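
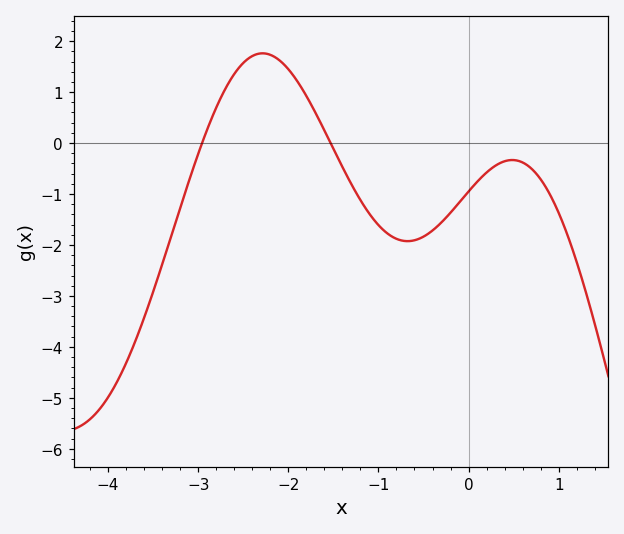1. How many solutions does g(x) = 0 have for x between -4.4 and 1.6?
2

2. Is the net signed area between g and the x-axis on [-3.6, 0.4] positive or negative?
negative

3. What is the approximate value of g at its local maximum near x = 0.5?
-0.3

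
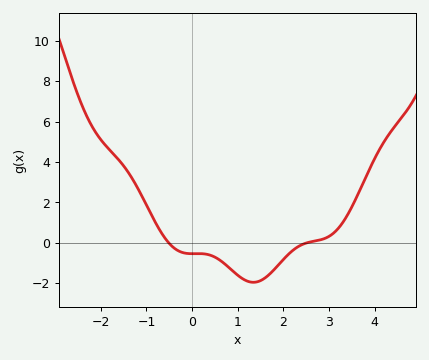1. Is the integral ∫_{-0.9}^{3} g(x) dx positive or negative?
negative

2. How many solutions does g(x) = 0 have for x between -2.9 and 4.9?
2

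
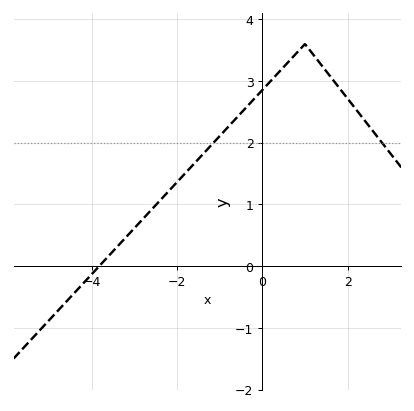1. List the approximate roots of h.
-3.82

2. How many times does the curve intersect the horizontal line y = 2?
2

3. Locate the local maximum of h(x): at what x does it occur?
0.998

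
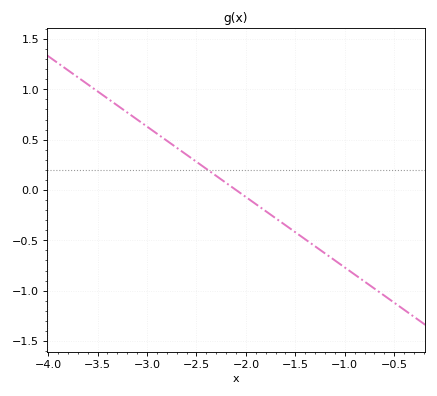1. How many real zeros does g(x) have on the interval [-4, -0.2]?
1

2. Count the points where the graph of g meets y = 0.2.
1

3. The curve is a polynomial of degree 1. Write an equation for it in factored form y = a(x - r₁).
y = -0.7(x + 2.1)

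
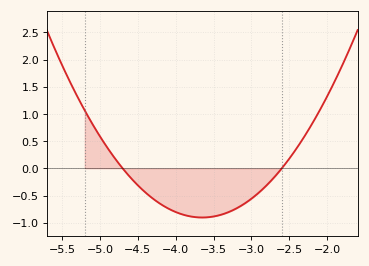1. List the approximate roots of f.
-4.7, -2.6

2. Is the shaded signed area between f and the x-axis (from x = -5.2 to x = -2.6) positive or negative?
negative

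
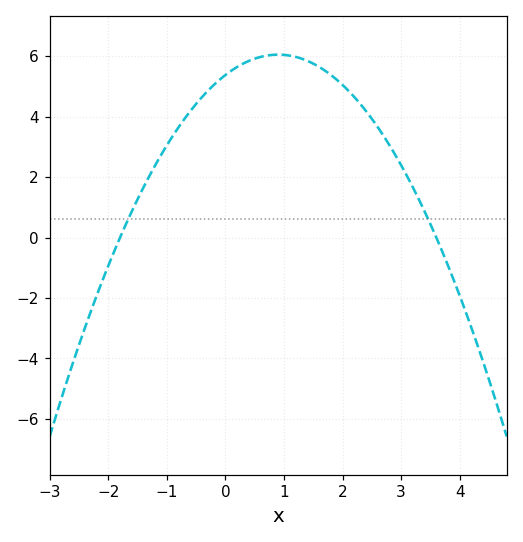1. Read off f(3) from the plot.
2.4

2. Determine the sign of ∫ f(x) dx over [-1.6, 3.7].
positive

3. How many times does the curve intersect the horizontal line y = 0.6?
2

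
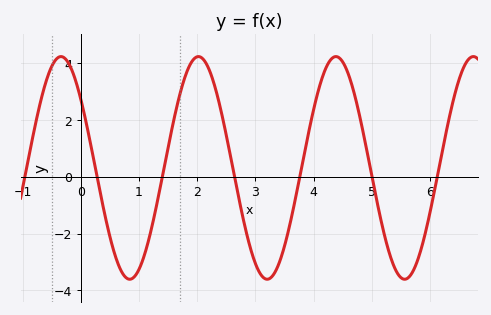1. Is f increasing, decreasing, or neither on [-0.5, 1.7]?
neither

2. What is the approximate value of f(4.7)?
3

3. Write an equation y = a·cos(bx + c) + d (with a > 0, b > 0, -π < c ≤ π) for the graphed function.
y = 3.92cos(2.7x + 0.91) + 0.31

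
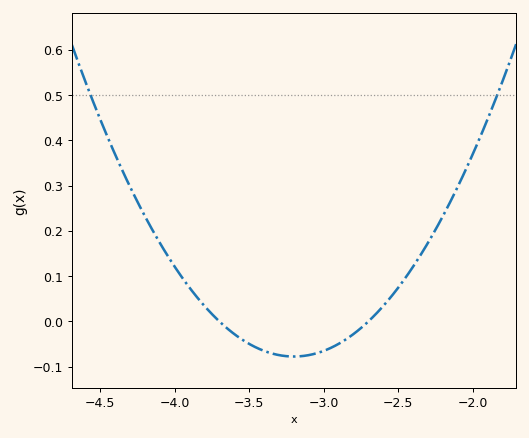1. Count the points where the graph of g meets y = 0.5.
2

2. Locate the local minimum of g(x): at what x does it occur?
-3.2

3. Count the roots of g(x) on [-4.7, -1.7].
2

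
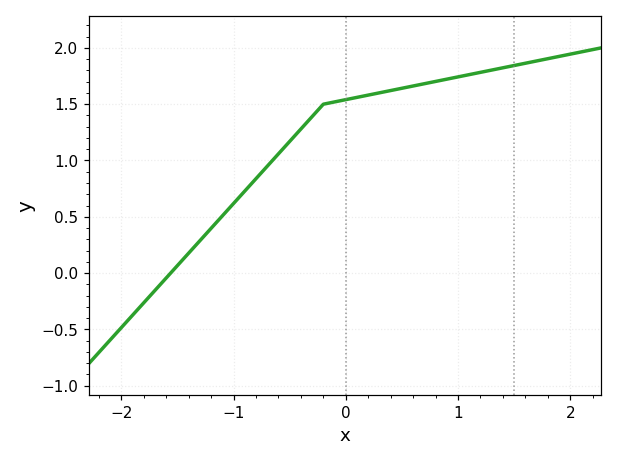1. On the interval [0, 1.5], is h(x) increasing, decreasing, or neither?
increasing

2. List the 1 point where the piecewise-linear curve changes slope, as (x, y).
(-0.2, 1.5)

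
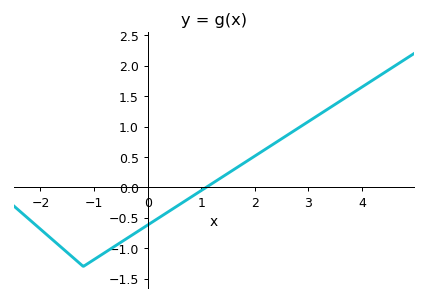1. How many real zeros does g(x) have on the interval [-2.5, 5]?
1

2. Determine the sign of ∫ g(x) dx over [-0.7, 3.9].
positive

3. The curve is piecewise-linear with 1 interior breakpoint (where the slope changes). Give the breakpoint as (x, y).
(-1.2, -1.3)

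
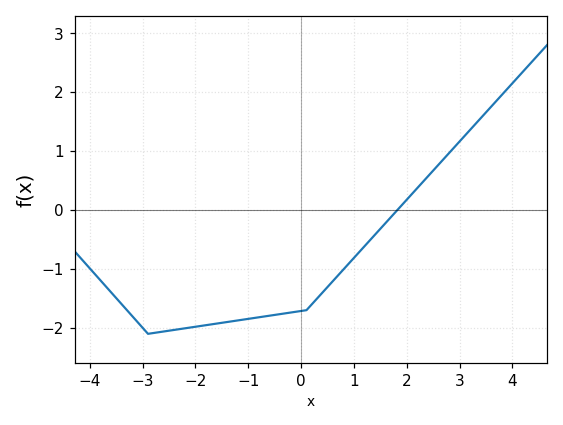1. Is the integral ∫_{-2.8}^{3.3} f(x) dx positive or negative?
negative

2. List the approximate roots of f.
1.82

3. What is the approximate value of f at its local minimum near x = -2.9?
-2.1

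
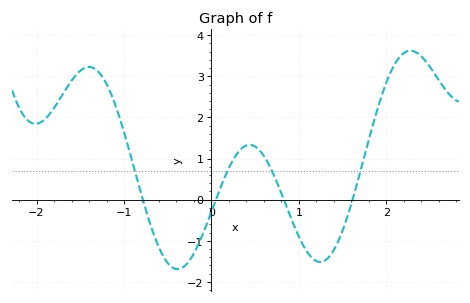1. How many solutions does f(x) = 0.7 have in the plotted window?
4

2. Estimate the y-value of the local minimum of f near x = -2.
1.8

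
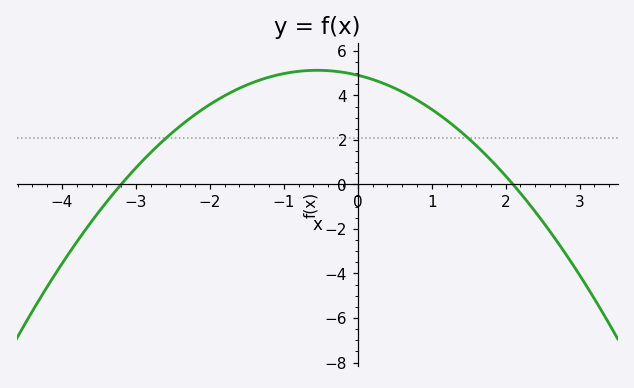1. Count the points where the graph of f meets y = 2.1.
2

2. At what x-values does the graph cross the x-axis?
-3.2, 2.2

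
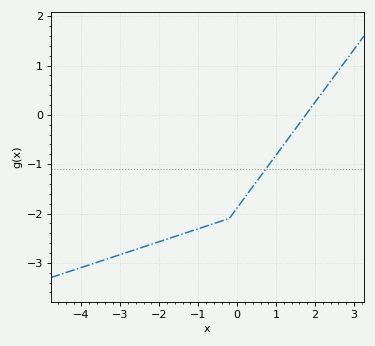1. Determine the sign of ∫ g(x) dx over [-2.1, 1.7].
negative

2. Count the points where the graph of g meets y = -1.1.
1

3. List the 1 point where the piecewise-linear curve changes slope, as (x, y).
(-0.2, -2.1)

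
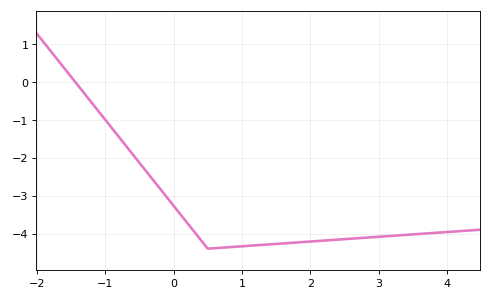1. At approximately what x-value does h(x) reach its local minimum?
0.5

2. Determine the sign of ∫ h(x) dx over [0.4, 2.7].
negative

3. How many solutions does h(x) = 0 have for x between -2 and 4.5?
1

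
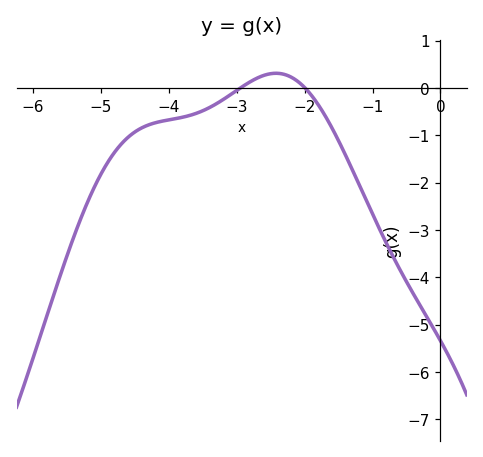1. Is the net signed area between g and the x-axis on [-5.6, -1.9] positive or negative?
negative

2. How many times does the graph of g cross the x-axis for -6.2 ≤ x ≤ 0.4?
2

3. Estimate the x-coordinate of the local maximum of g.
-2.4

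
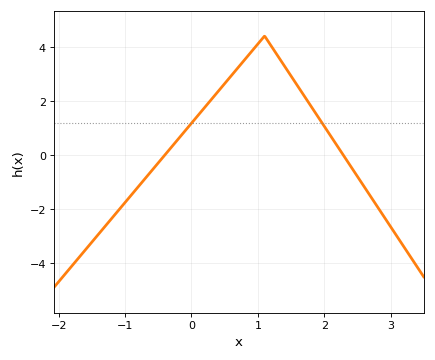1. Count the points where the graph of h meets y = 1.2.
2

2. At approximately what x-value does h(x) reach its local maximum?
1.1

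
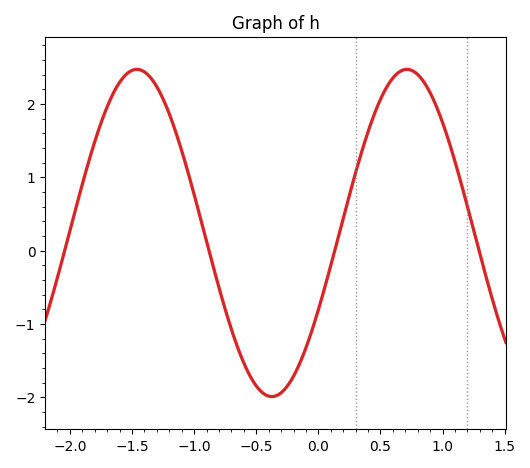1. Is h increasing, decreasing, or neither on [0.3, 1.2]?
neither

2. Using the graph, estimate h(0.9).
2.15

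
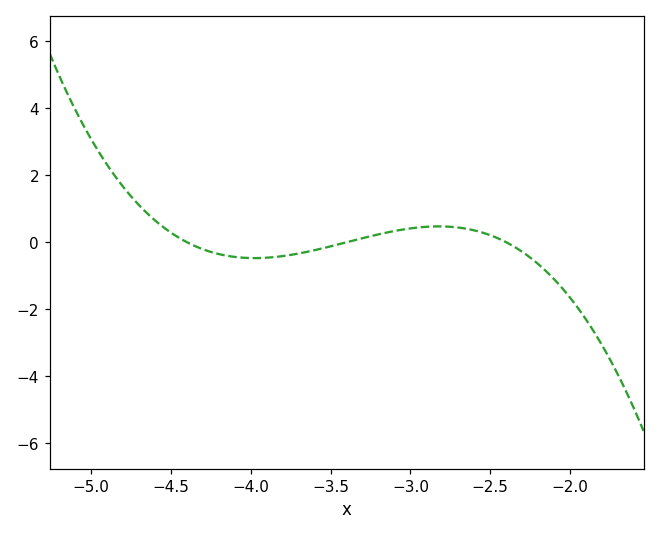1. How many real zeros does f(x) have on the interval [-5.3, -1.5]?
3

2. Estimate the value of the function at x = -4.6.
0.6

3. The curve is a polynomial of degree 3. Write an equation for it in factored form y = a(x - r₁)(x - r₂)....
y = -1.23(x + 4.4)(x + 3.4)(x + 2.4)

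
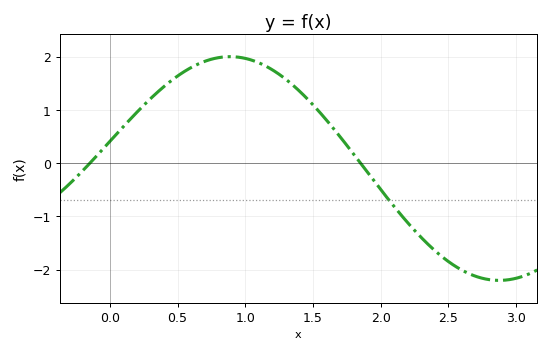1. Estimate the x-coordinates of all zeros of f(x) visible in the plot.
-0.15, 1.85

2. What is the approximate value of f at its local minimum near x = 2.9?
-2.2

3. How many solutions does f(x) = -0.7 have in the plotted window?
1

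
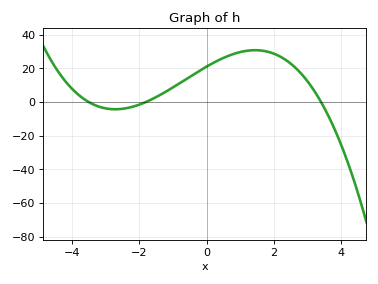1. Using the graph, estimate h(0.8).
28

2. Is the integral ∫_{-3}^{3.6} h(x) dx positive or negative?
positive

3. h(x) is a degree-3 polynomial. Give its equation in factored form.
y = -0.98(x + 3.5)(x + 1.8)(x - 3.4)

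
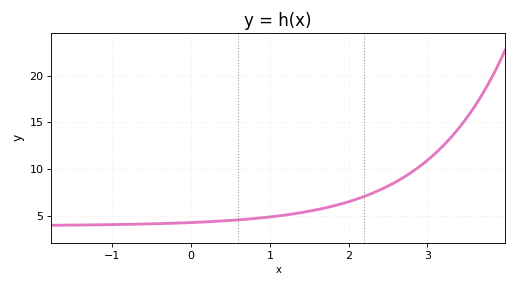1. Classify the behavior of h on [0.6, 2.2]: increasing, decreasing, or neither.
increasing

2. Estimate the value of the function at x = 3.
10.9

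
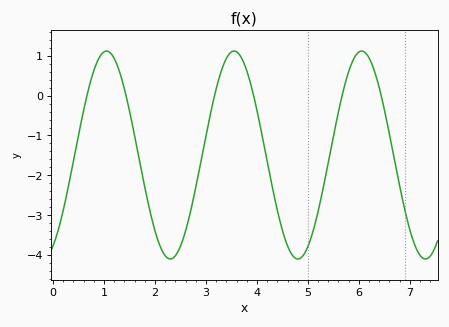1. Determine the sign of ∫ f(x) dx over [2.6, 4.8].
negative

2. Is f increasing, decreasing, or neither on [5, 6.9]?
neither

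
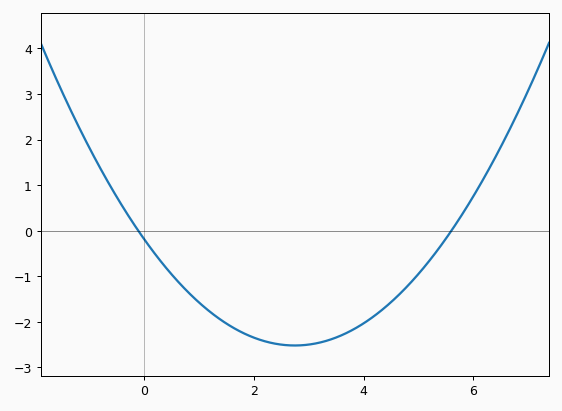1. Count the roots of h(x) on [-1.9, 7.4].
2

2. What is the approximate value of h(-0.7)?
1.2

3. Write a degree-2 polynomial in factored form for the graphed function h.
y = 0.31(x + 0.1)(x - 5.6)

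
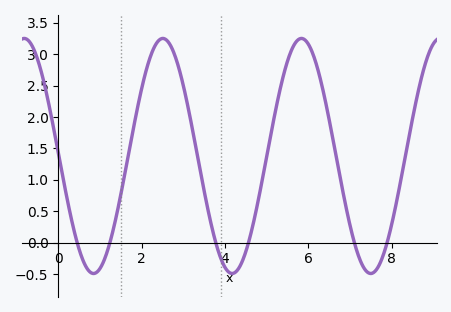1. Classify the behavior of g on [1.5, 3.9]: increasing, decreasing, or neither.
neither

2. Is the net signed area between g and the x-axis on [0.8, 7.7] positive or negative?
positive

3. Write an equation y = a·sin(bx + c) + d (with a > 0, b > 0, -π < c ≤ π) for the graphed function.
y = 1.87sin(1.9x + 3.1) + 1.38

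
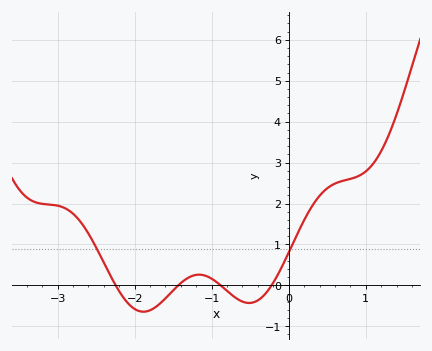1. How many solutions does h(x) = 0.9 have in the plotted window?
2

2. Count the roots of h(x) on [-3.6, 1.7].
4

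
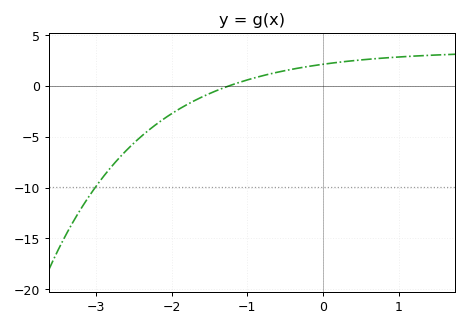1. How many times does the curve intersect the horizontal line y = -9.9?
1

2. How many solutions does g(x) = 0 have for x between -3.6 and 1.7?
1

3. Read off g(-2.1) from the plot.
-3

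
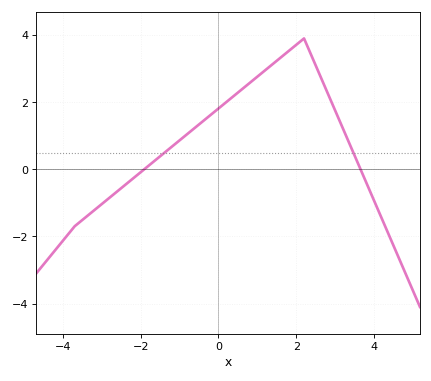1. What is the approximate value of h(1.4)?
3.14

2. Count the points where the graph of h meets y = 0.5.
2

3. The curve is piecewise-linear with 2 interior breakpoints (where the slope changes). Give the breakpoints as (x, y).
(-3.7, -1.7); (2.2, 3.9)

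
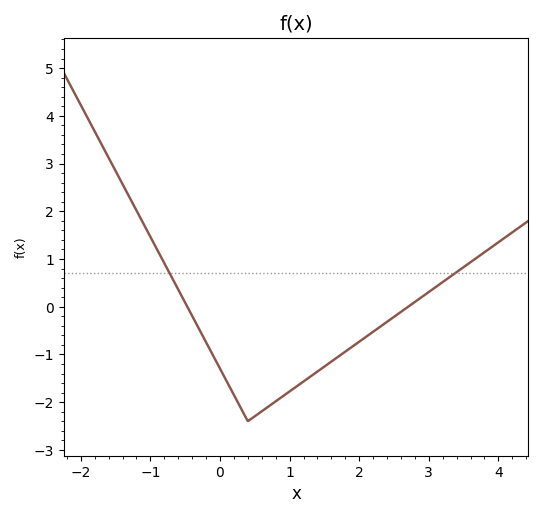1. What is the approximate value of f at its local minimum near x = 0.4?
-2.4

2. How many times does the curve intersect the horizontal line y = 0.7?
2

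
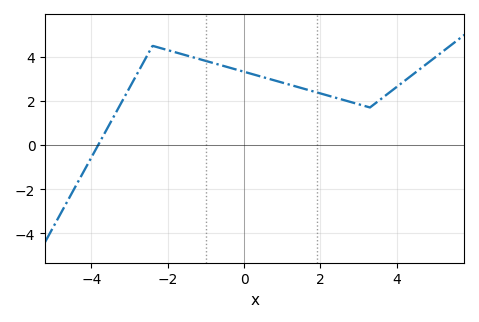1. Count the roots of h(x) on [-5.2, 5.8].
1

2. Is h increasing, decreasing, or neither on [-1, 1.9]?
decreasing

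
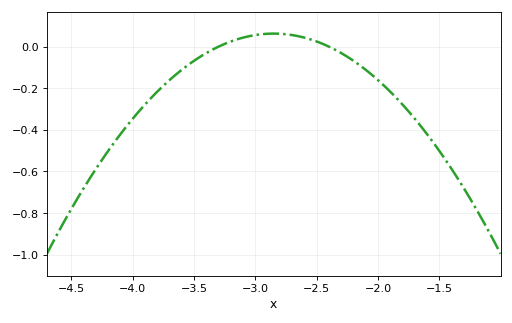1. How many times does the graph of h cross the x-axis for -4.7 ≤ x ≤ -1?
2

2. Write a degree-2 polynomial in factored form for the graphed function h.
y = -0.31(x + 3.3)(x + 2.4)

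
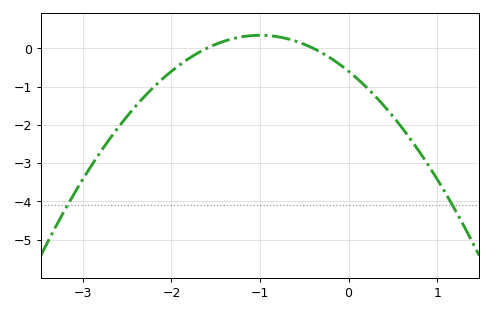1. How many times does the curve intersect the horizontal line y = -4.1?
2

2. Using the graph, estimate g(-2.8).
-2.7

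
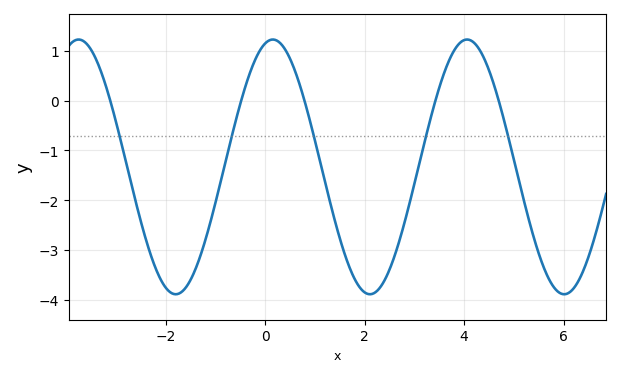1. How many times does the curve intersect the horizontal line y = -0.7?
5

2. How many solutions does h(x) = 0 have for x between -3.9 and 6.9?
5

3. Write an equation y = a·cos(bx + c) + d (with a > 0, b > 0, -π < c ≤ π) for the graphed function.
y = 2.56cos(1.6x - 0.25) - 1.33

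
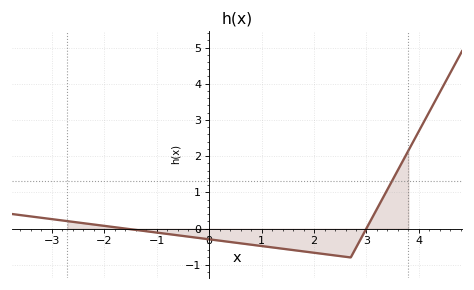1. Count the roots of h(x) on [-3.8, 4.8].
2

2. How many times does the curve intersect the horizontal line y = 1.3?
1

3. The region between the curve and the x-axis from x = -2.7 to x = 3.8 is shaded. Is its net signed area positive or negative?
negative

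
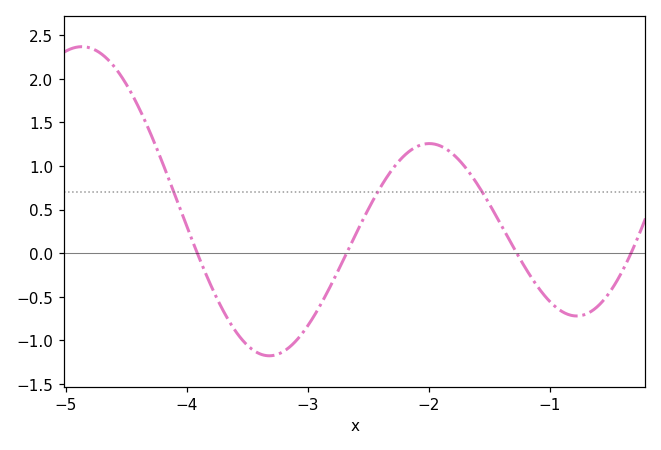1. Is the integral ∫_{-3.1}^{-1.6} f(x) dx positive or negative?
positive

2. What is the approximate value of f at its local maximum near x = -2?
1.25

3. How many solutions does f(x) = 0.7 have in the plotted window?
3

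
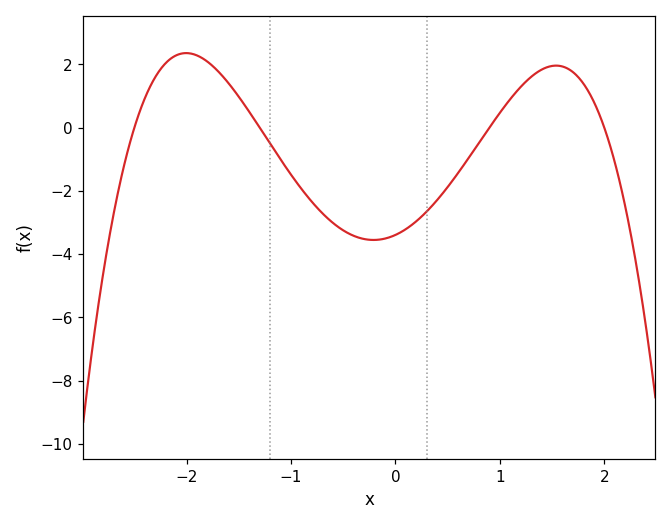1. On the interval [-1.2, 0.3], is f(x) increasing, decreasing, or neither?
neither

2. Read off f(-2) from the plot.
2.4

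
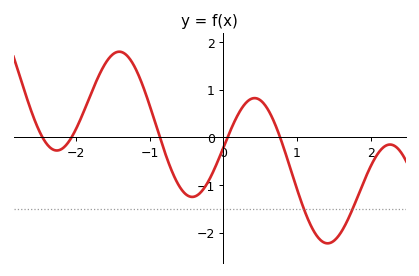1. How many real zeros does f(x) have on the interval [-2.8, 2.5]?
5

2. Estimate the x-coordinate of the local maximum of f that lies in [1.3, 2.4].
2.3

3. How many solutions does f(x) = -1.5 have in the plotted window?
2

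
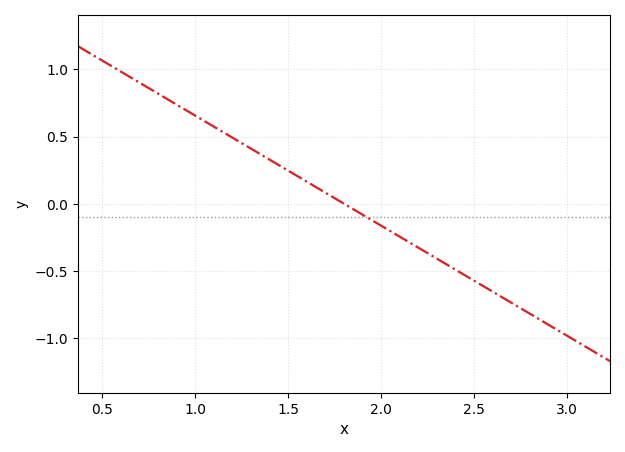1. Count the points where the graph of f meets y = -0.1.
1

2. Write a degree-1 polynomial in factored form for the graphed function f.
y = -0.82(x - 1.8)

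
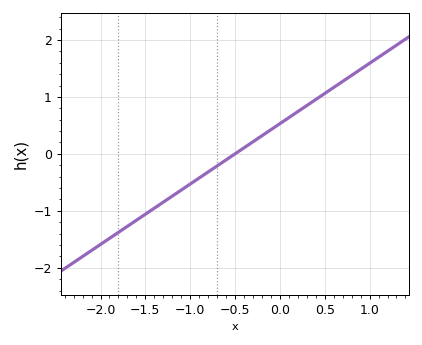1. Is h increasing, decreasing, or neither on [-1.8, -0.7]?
increasing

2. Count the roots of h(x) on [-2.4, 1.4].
1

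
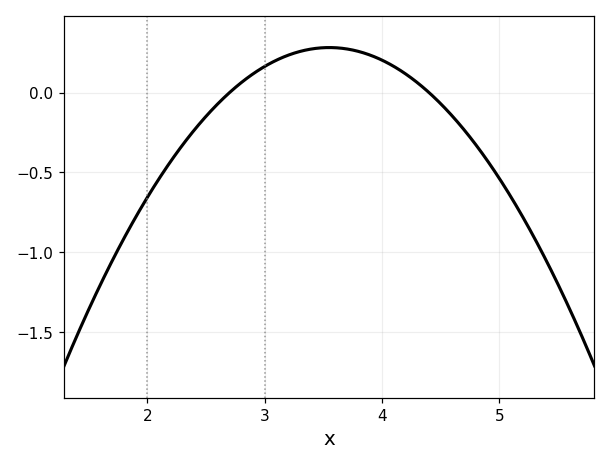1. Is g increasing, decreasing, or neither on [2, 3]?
increasing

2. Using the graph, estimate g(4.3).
0.062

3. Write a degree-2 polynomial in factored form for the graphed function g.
y = -0.39(x - 2.7)(x - 4.4)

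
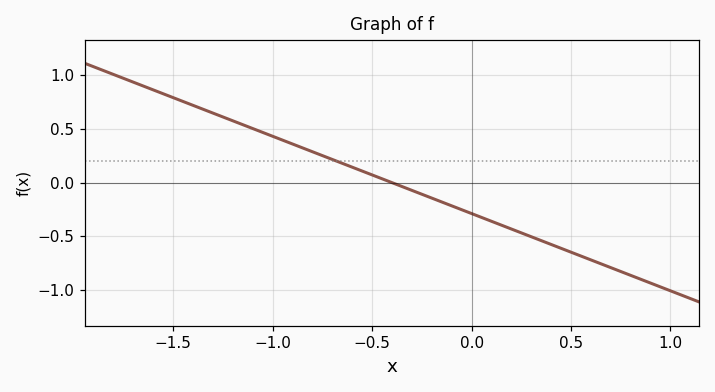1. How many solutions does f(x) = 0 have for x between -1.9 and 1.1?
1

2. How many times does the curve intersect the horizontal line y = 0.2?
1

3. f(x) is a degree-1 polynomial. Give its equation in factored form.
y = -0.72(x + 0.4)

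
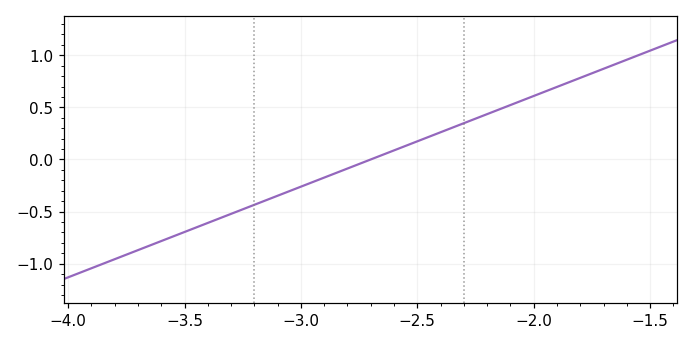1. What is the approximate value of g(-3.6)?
-0.8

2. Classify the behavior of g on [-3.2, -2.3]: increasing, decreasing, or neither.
increasing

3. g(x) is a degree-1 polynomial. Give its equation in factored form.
y = 0.87(x + 2.7)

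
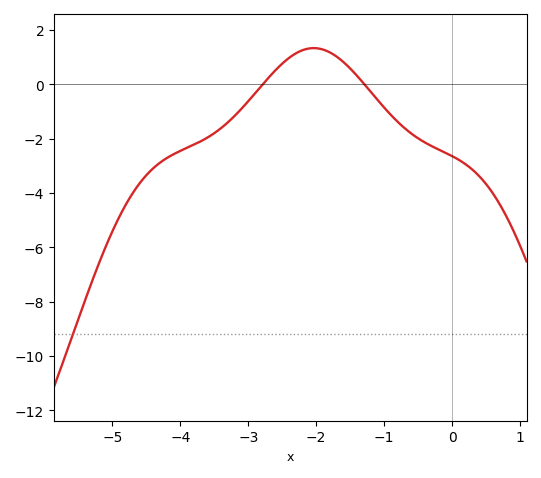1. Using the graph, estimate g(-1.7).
1.02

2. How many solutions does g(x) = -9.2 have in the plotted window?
1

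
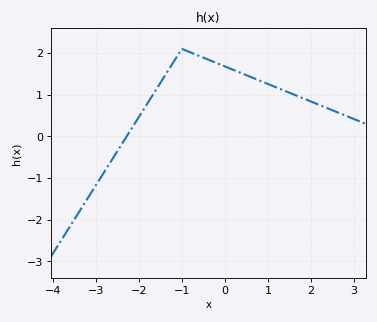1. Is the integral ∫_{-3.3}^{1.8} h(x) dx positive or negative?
positive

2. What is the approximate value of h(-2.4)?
-0.197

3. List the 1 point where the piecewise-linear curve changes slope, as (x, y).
(-1, 2.1)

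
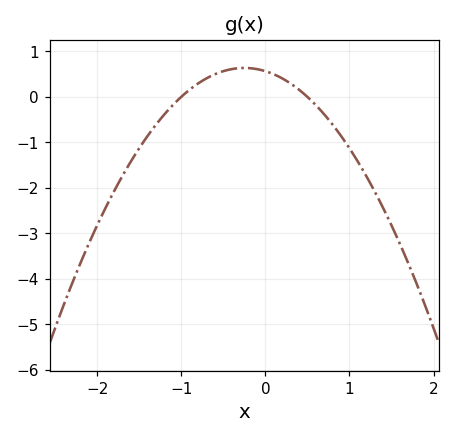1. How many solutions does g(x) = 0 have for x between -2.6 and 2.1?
2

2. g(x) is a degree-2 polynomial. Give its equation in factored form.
y = -1.13(x + 1)(x - 0.5)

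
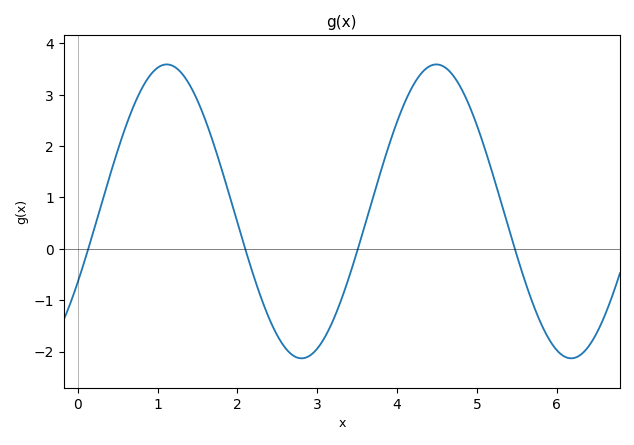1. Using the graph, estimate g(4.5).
3.59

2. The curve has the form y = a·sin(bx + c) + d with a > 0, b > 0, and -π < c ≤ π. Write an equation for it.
y = 2.86sin(1.86x - 0.502) + 0.73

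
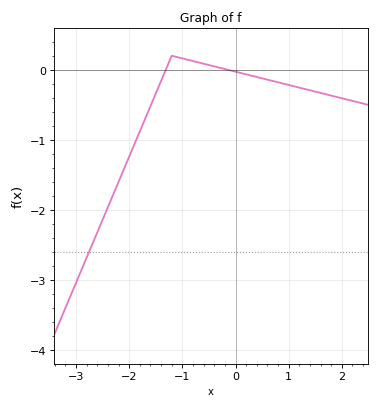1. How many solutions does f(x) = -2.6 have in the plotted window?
1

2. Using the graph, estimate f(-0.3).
0.029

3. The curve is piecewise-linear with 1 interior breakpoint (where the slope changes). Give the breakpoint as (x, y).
(-1.2, 0.2)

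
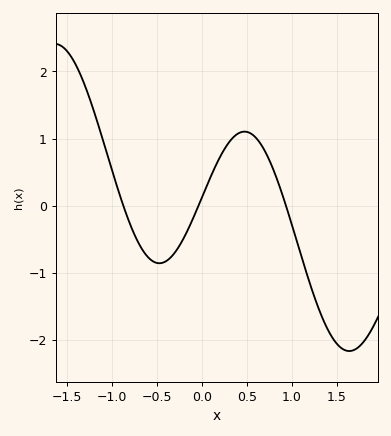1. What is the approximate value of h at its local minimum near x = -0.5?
-0.856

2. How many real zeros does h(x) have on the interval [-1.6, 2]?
3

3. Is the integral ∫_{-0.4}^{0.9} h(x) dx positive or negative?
positive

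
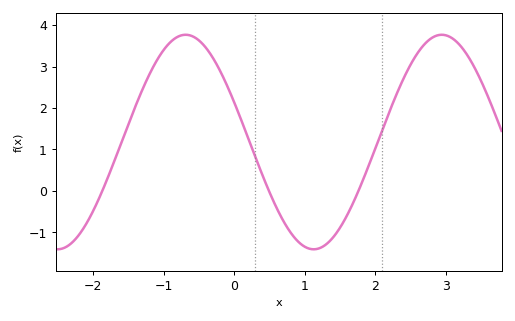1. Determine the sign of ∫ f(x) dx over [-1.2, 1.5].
positive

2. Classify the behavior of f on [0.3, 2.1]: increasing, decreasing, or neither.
neither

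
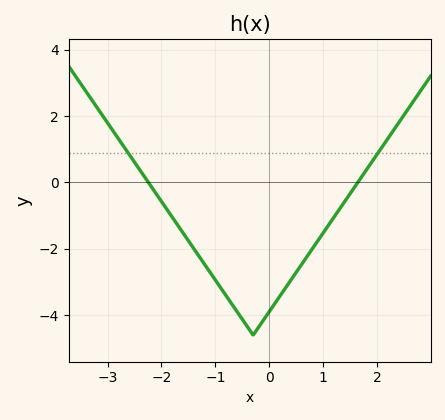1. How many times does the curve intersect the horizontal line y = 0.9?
2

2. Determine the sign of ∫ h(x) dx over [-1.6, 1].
negative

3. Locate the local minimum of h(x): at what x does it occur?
-0.3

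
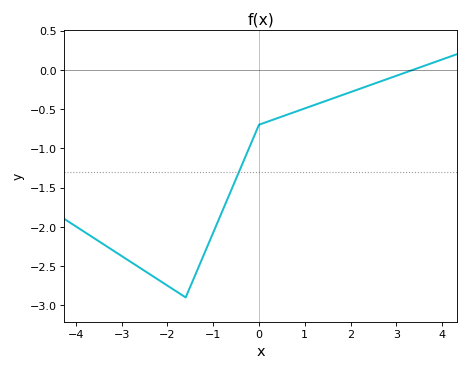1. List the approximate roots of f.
3.4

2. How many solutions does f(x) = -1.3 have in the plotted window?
1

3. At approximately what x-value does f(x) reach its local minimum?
-1.6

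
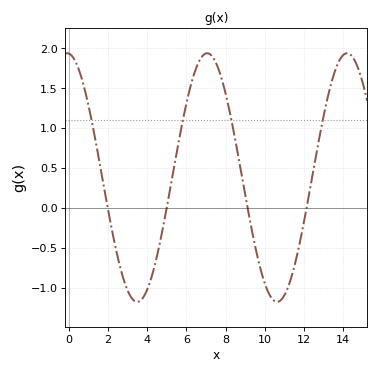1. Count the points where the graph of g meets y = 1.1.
4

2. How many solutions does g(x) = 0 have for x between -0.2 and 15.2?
4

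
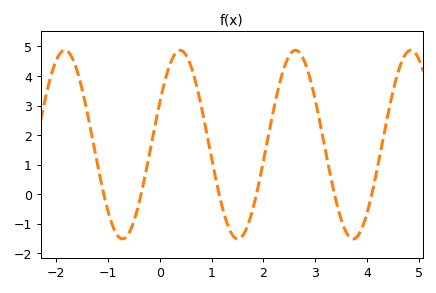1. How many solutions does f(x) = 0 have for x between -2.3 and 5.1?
6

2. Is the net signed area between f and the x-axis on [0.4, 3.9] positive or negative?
positive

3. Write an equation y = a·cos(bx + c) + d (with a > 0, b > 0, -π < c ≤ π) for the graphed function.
y = 3.19cos(2.8x - 1.1) + 1.68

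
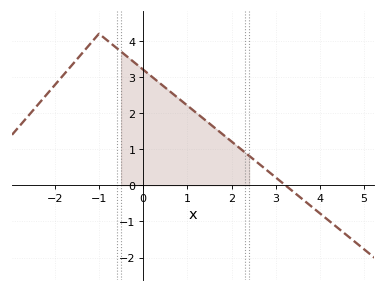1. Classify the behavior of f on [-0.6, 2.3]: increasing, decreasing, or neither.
decreasing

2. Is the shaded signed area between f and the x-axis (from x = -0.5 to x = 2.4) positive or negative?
positive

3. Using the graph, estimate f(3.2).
0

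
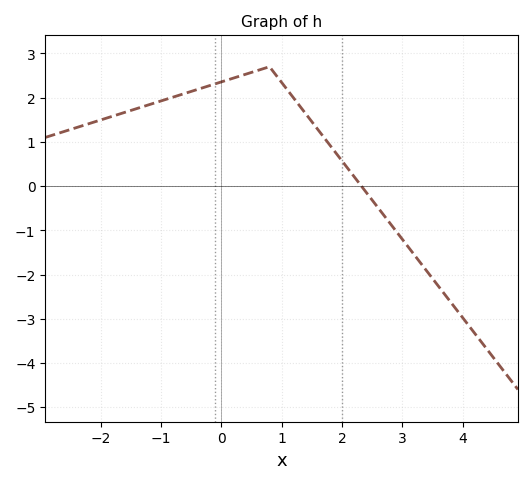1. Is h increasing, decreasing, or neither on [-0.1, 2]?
neither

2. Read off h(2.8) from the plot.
-0.8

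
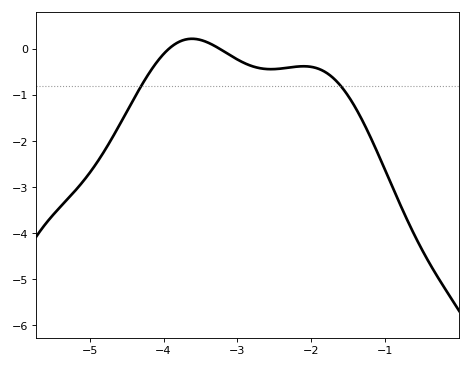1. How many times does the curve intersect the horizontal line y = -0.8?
2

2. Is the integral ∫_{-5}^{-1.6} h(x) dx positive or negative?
negative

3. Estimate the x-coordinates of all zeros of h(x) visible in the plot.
-3.93, -3.24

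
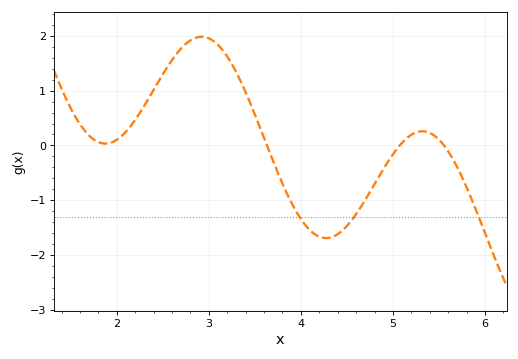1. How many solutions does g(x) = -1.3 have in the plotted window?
3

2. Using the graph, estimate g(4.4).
-1.6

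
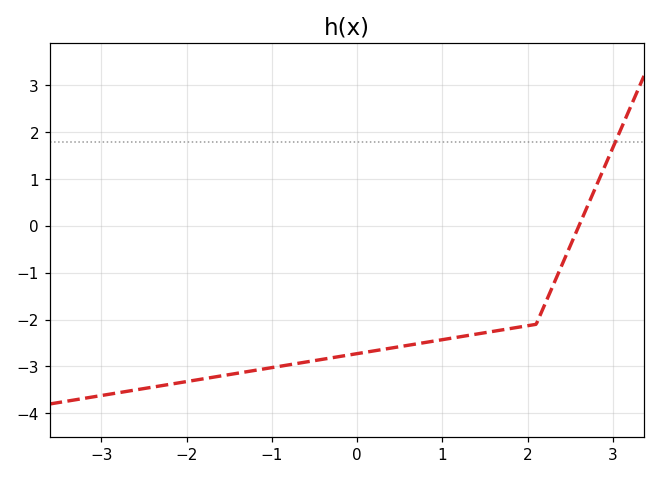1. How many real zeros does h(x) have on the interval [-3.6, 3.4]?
1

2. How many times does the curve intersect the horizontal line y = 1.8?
1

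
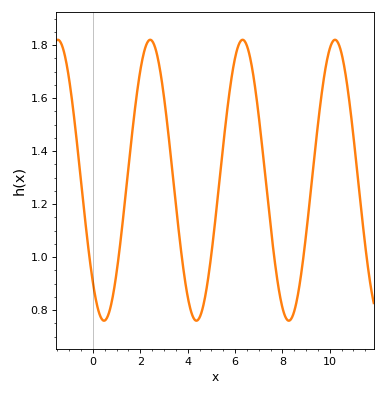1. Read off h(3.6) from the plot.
1.12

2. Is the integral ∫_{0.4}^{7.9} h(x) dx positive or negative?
positive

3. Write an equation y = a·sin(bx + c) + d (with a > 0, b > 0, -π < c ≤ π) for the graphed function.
y = 0.53sin(1.61x - 2.32) + 1.29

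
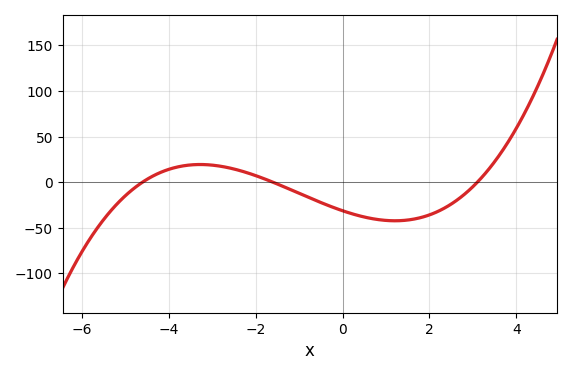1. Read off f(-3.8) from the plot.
15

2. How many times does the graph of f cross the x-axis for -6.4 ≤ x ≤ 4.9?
3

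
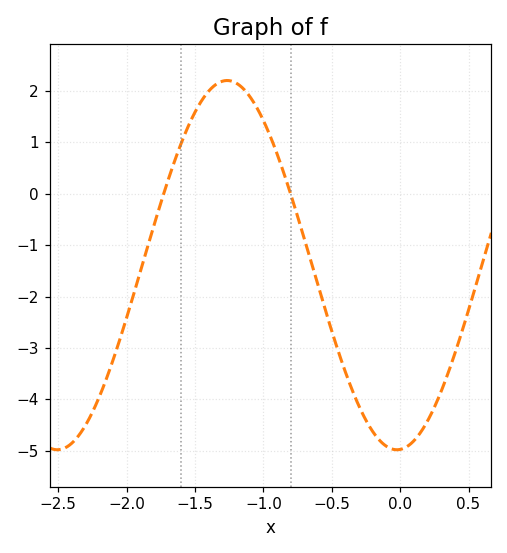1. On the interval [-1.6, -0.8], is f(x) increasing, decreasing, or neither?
neither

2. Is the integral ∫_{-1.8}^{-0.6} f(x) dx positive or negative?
positive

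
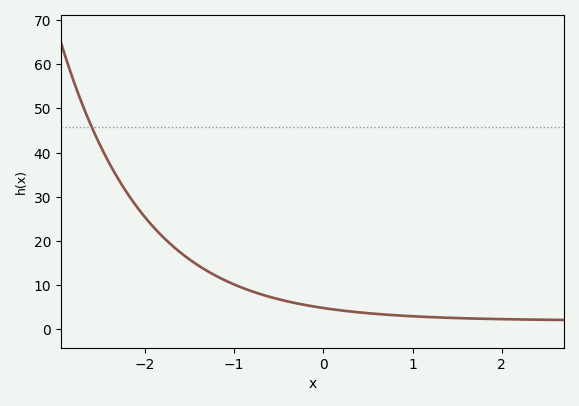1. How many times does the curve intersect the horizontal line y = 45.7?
1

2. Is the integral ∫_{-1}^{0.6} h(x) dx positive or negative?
positive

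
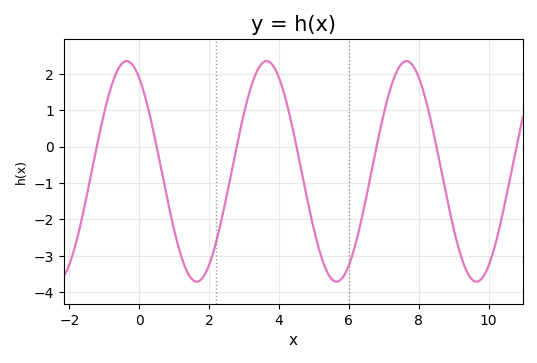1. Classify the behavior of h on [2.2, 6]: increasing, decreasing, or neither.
neither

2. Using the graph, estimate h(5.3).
-3.27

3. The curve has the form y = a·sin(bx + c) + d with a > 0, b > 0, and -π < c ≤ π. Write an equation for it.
y = 3.03sin(1.57x + 2.13) - 0.68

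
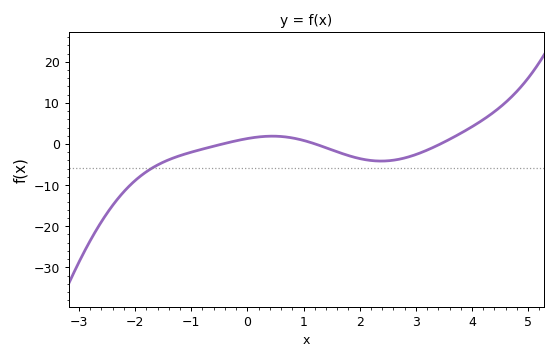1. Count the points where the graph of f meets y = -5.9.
1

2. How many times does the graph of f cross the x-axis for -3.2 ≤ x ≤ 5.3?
3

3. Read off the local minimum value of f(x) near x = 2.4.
-4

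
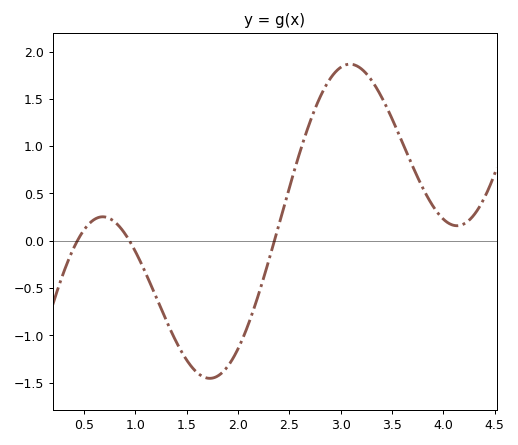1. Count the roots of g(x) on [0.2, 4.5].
3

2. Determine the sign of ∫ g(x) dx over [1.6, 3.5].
positive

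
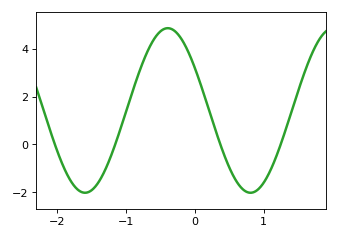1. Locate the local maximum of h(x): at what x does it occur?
-0.4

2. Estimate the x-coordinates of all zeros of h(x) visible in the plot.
-2, -1.2, 0.4, 1.2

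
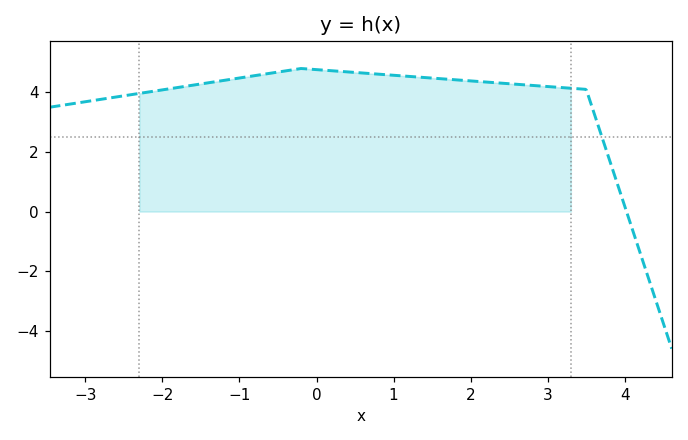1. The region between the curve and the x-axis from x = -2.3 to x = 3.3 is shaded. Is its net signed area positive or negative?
positive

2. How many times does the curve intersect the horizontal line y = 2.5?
1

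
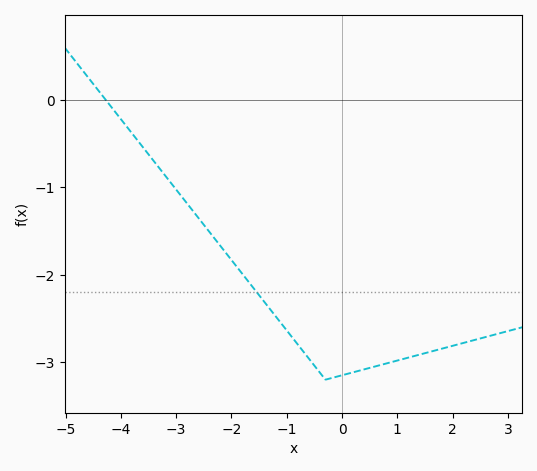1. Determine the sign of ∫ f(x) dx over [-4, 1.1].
negative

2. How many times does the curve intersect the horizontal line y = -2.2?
1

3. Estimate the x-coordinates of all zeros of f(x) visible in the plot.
-4.2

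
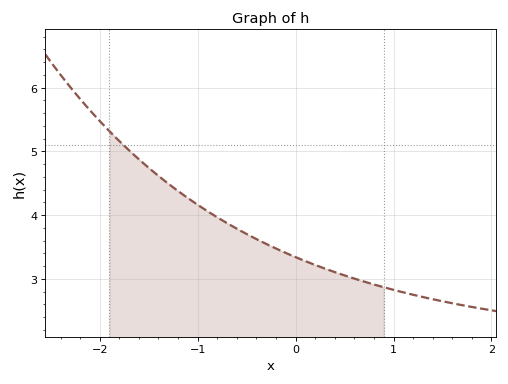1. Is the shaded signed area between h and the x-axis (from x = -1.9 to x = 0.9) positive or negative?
positive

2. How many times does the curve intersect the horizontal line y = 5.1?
1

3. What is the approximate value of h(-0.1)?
3.4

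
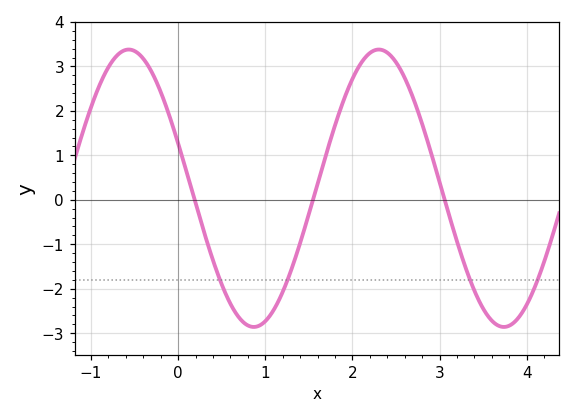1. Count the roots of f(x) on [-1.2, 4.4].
3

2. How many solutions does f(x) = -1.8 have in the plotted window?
4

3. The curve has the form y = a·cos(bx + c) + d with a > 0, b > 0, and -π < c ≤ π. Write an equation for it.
y = 3.12cos(2.2x + 1.2) + 0.26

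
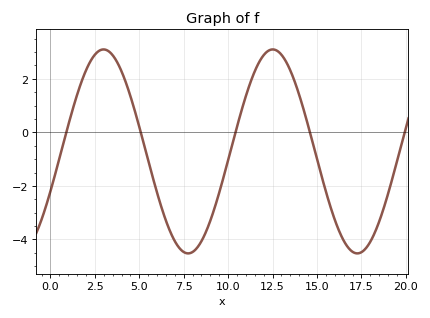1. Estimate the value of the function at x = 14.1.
1.2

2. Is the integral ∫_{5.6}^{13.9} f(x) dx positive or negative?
negative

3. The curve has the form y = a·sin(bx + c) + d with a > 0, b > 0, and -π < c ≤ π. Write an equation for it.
y = 3.81sin(0.66x - 0.4) - 0.71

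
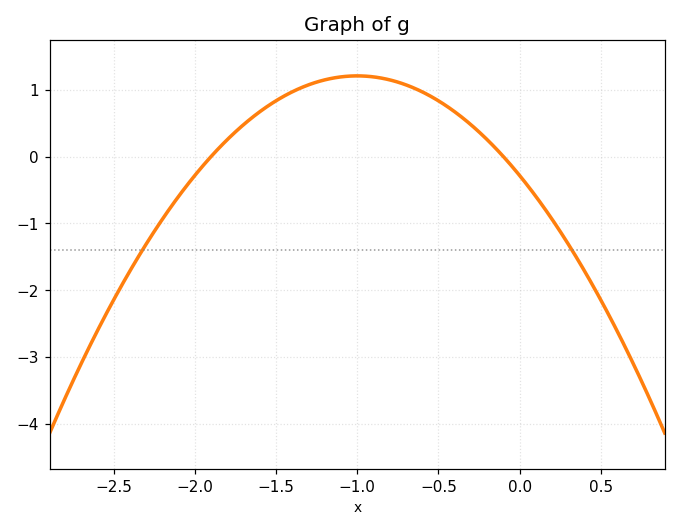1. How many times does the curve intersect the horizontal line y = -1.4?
2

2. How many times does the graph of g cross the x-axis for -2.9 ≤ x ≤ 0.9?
2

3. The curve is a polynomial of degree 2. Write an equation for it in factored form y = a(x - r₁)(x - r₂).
y = -1.49(x + 1.9)(x + 0.1)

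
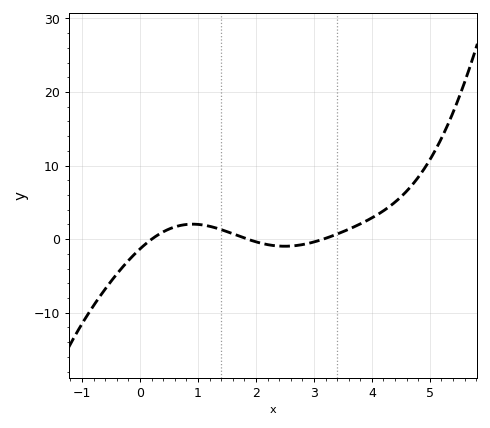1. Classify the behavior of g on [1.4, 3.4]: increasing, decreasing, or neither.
neither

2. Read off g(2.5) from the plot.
-1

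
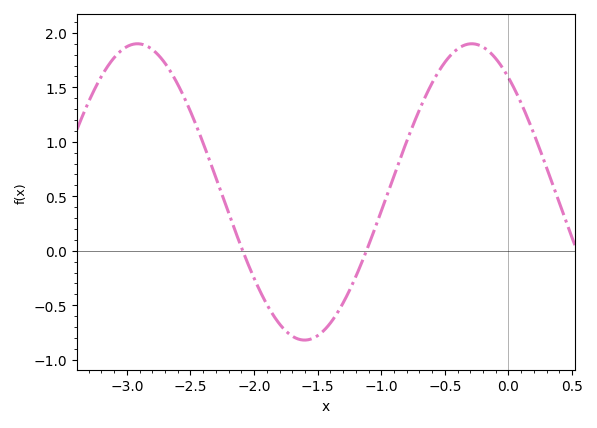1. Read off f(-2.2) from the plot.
0.35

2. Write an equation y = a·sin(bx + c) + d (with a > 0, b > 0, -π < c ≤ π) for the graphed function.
y = 1.36sin(2.4x + 2.3) + 0.54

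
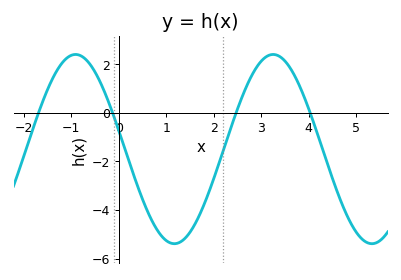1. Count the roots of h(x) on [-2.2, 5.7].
4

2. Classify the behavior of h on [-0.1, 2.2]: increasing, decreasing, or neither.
neither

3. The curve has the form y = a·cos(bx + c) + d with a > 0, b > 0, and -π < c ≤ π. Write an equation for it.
y = 3.9cos(1.5x + 1.4) - 1.49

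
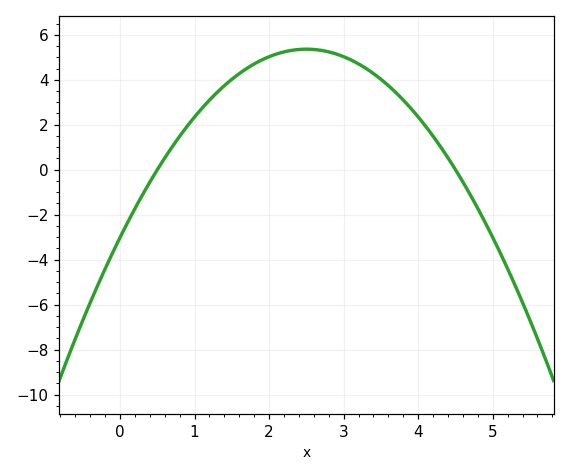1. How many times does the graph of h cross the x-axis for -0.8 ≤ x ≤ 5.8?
2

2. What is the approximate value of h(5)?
-3.02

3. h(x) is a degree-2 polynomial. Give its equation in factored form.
y = -1.34(x - 0.5)(x - 4.5)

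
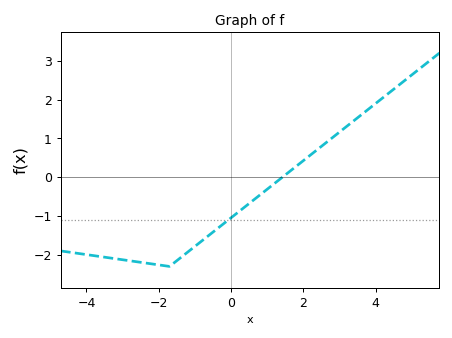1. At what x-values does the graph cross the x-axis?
1.4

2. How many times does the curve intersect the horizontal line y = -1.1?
1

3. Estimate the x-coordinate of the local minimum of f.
-1.8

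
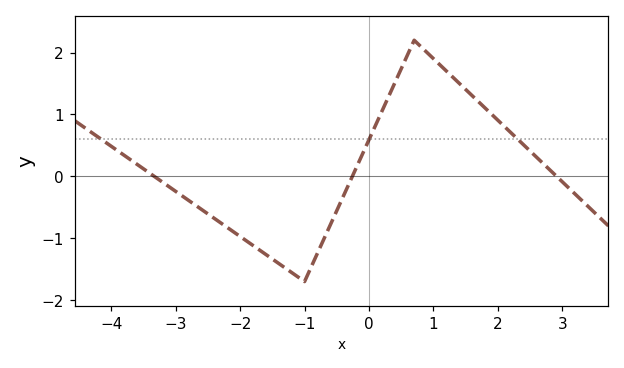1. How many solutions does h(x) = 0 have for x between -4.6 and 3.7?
3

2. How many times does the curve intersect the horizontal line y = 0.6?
3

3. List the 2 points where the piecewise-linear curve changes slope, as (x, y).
(-1, -1.7); (0.7, 2.2)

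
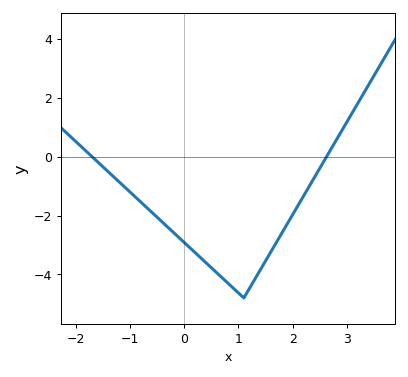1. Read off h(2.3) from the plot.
-1.02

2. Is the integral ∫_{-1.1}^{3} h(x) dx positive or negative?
negative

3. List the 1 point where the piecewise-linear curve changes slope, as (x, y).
(1.1, -4.8)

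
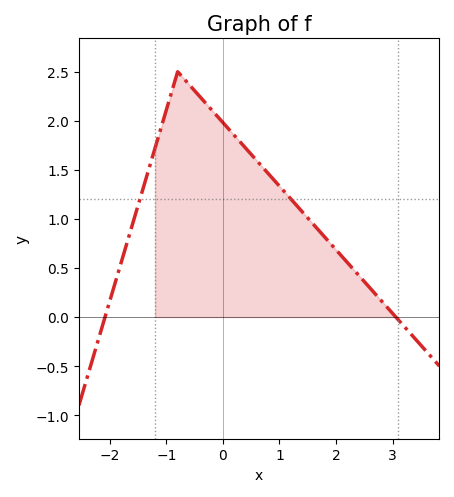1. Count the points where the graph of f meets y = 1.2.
2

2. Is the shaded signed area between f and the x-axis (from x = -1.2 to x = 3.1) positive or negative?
positive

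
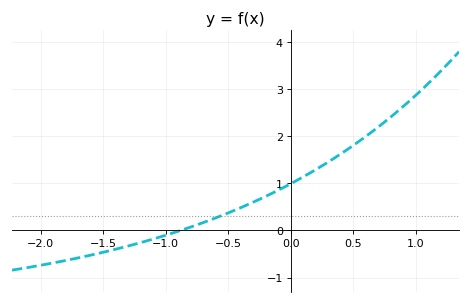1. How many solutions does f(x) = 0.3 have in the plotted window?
1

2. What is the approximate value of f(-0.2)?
0.7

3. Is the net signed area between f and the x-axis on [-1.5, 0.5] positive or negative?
positive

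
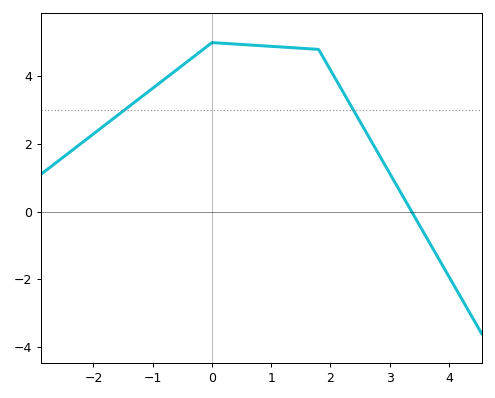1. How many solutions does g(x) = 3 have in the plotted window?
2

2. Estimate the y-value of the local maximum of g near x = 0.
5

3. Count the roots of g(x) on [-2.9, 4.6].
1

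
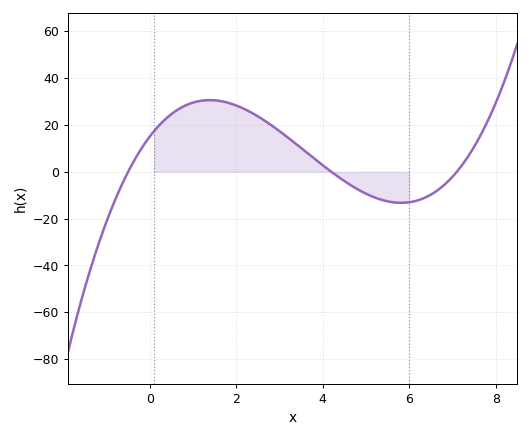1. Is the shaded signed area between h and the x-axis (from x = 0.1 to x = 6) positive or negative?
positive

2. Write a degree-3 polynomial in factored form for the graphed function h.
y = 1.01(x + 0.5)(x - 4.2)(x - 7.1)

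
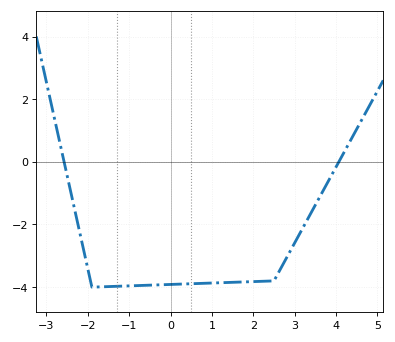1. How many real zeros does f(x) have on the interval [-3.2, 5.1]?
2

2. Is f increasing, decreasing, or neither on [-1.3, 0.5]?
increasing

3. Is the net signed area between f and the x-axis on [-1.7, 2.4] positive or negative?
negative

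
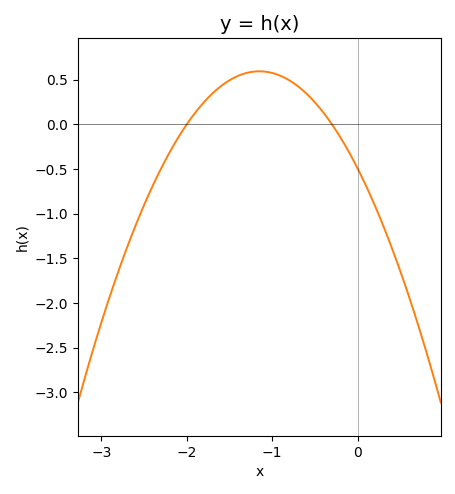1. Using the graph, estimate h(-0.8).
0.5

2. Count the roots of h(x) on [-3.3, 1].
2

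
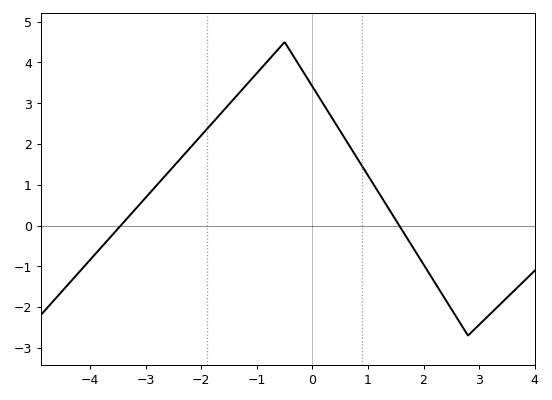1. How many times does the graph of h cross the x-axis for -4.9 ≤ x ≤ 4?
2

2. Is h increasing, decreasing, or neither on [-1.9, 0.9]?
neither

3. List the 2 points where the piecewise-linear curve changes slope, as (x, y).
(-0.5, 4.5); (2.8, -2.7)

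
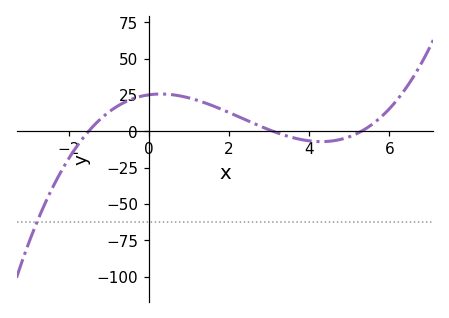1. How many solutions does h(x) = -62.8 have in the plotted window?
1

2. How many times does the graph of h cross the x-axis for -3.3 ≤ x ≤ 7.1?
3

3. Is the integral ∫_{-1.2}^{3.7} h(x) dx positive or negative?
positive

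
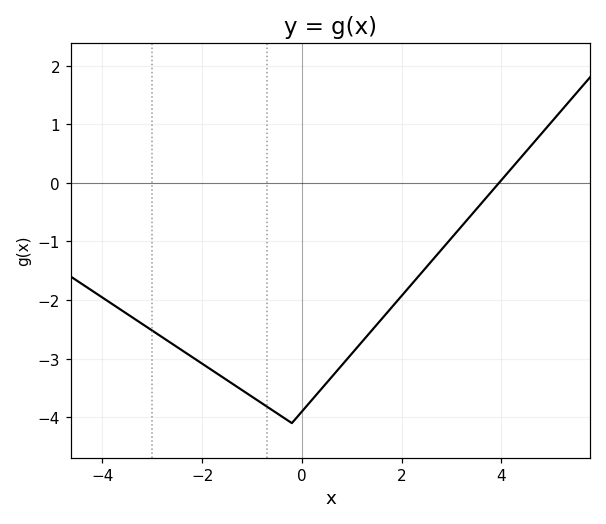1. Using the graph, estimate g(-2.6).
-2.7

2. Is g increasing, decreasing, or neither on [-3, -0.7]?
decreasing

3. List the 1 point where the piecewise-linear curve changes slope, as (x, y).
(-0.2, -4.1)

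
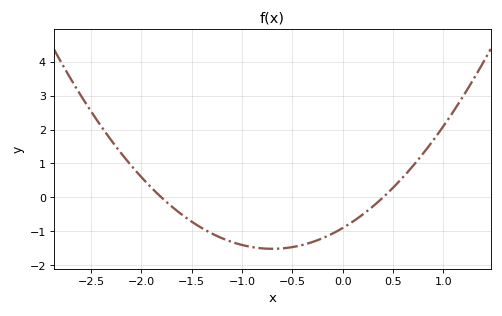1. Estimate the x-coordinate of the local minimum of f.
-0.7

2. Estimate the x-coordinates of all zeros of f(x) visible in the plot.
-1.8, 0.4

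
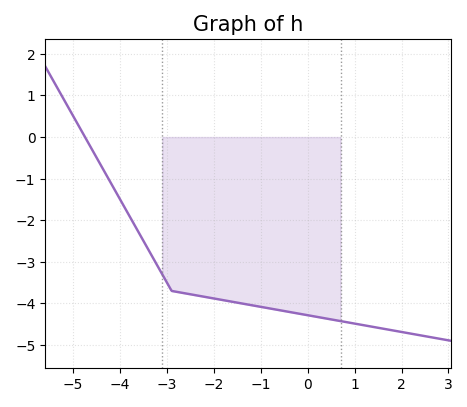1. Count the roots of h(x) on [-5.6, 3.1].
1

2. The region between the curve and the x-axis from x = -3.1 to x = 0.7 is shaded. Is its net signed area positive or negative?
negative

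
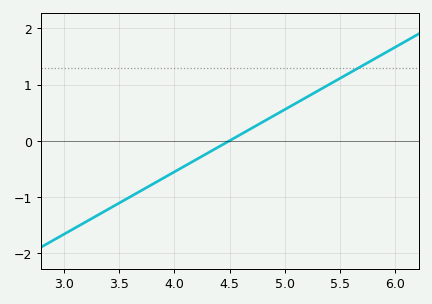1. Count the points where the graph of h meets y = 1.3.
1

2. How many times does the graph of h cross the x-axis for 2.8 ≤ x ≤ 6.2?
1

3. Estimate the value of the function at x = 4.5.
0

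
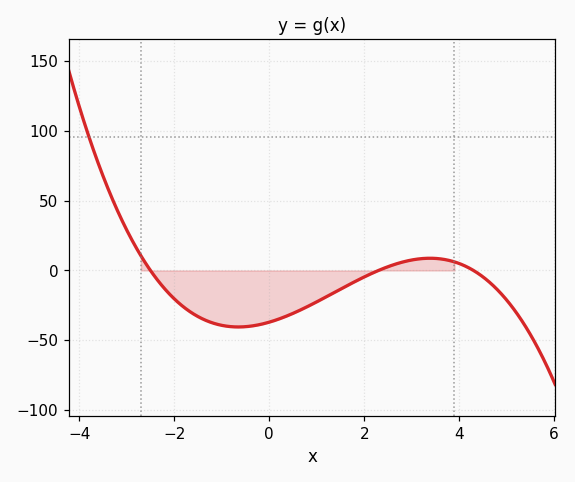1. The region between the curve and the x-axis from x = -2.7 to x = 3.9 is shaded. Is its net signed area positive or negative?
negative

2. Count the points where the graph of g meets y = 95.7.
1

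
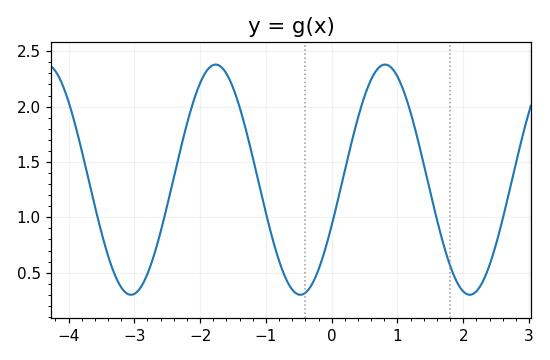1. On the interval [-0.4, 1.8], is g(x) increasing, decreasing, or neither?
neither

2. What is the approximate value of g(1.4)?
1.5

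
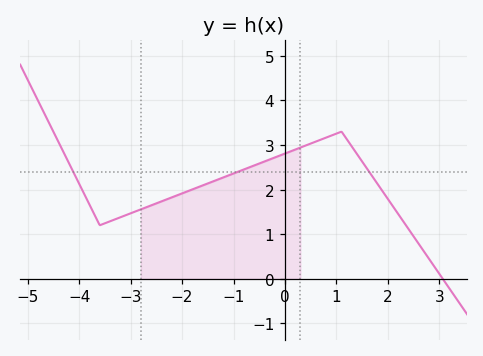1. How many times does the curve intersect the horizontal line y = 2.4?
3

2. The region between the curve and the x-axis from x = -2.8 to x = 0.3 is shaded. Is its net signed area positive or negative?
positive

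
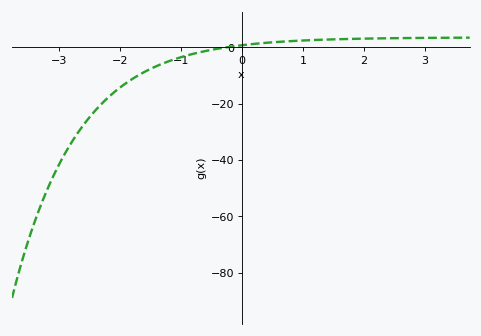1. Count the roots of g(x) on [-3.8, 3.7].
1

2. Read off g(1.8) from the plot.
3.01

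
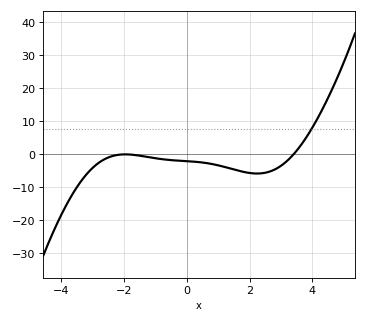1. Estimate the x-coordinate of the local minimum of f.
2.2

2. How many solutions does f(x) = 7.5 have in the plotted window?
1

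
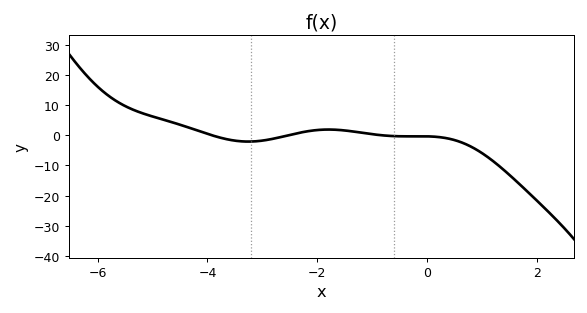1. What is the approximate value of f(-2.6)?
0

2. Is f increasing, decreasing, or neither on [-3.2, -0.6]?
neither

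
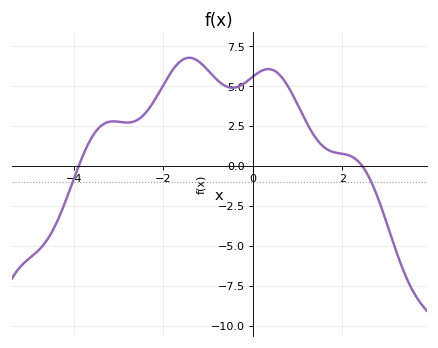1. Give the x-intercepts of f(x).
-3.8, 2.4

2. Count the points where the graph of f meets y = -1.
2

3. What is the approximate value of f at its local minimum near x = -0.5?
5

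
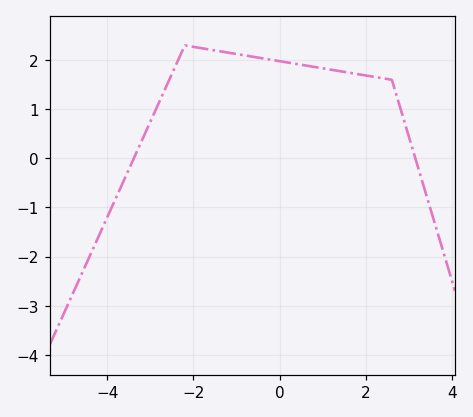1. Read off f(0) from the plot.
1.98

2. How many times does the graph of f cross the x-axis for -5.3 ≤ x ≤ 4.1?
2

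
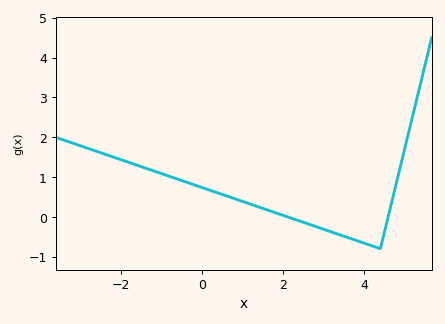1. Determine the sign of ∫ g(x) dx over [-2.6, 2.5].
positive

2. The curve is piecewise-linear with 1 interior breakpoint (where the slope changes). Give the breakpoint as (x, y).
(4.4, -0.8)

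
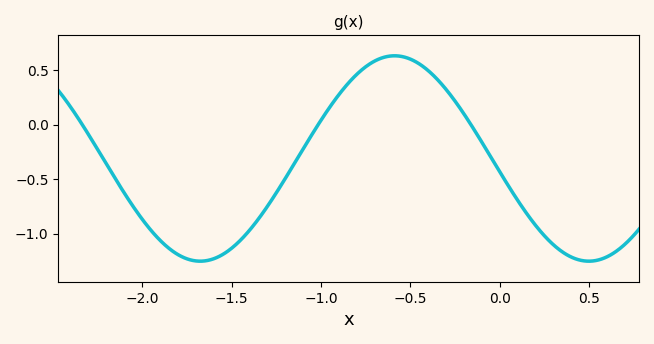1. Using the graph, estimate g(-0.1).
-0.15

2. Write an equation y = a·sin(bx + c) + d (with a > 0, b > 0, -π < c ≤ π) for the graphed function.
y = 0.94sin(2.9x - 3) - 0.31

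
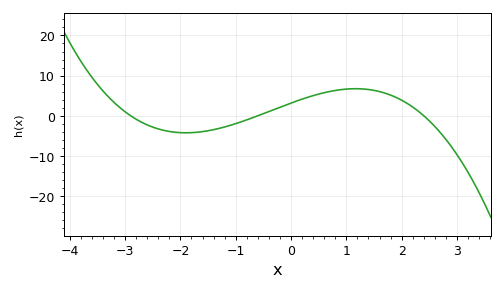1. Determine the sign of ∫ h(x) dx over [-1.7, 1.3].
positive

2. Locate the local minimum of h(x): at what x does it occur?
-2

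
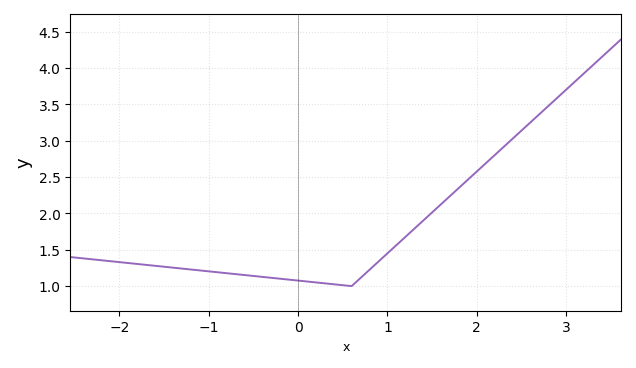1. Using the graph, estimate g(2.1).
2.69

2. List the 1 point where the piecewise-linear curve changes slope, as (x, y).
(0.6, 1)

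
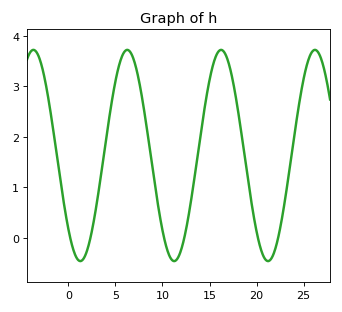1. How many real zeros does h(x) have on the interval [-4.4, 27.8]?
6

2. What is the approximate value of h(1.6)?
-0.415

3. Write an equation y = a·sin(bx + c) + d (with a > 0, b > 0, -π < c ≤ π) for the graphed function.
y = 2.09sin(0.63x - 2.37) + 1.63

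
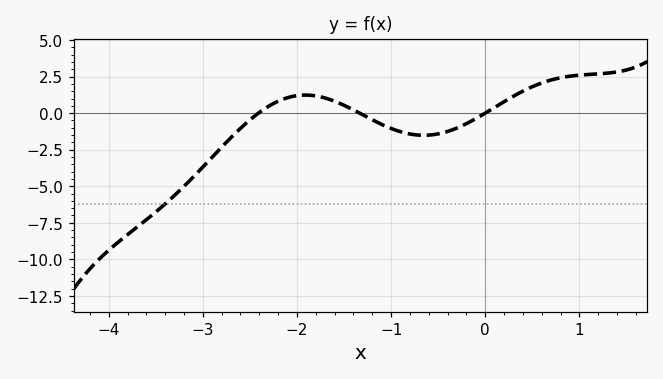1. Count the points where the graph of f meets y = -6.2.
1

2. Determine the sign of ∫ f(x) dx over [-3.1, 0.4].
negative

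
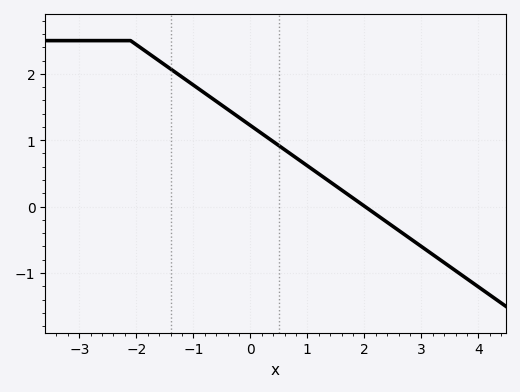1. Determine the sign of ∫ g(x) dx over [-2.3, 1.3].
positive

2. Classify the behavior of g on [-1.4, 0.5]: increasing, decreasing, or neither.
decreasing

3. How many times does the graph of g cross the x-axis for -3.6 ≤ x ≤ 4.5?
1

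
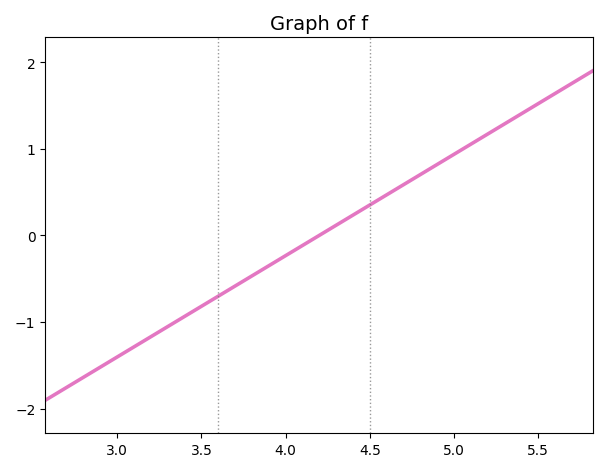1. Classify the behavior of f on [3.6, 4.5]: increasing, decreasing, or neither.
increasing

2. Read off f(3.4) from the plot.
-0.936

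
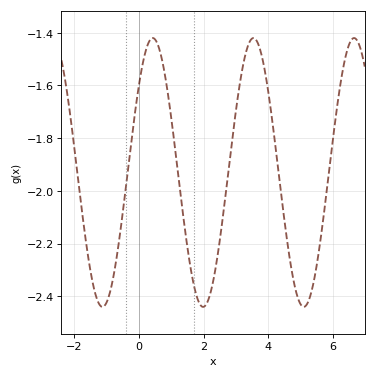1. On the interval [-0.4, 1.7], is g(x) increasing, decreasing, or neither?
neither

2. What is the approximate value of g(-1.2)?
-2.43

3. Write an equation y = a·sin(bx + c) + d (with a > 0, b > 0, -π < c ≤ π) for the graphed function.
y = 0.51sin(2.02x + 0.712) - 1.93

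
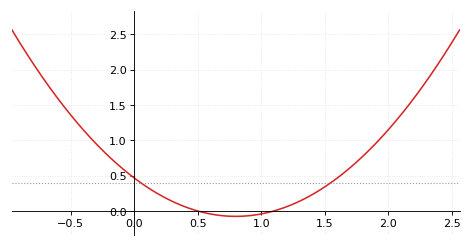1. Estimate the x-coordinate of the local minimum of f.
0.8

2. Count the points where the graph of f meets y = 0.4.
2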